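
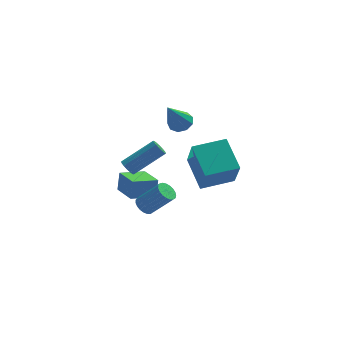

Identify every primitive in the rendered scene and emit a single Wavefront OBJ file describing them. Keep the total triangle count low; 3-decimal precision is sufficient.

v -0.748 -0.92 -1.682
v -0.413 -0.424 -1.876
v 0.782 -0.703 -0.533
v 0.448 -1.2 -0.338
v -0.579 -0.314 -1.706
v 0.616 -0.593 -0.362
v -0.774 -0.309 -1.531
v 0.421 -0.588 -0.188
v -0.965 -0.41 -1.383
v 0.23 -0.689 -0.039
v -1.118 -0.6 -1.286
v 0.077 -0.879 0.058
v -1.207 -0.844 -1.258
v -0.012 -1.123 0.086
v -1.217 -1.102 -1.302
v -0.021 -1.381 0.041
v -1.145 -1.329 -1.413
v 0.05 -1.608 -0.069
v -1.005 -1.485 -1.57
v 0.19 -1.764 -0.226
v -0.82 -1.543 -1.746
v 0.375 -1.822 -0.403
v -0.623 -1.494 -1.912
v 0.572 -1.773 -0.568
v -0.447 -1.345 -2.037
v 0.748 -1.624 -0.693
v -0.324 -1.124 -2.101
v 0.872 -1.403 -0.757
v -0.273 -0.867 -2.093
v 0.922 -1.146 -0.749
v -0.305 -0.619 -2.013
v 0.891 -0.898 -0.669
v -1.408 2.327 -3.585
v -1.274 2.672 -2.433
v -2.094 3.91 -3.98
v -1.96 4.255 -2.828
v 0.02 2.865 -3.912
v 0.154 3.21 -2.76
v -0.666 4.448 -4.307
v -0.532 4.793 -3.155
v -1.611 -0.441 1.05
v -1.349 -0.859 0.856
v 0.372 -0.357 2.096
v 0.111 0.061 2.29
v -1.287 -0.652 0.687
v 0.434 -0.15 1.927
v -1.312 -0.388 0.615
v 0.409 0.114 1.855
v -1.418 -0.139 0.66
v 0.304 0.363 1.9
v -1.574 0.029 0.809
v 0.147 0.532 2.049
v -1.741 0.072 1.023
v -0.02 0.574 2.263
v -1.872 -0.023 1.244
v -0.151 0.479 2.484
v -1.934 -0.23 1.413
v -0.213 0.272 2.653
v -1.909 -0.494 1.485
v -0.188 0.008 2.725
v -1.804 -0.743 1.44
v -0.082 -0.241 2.68
v -1.647 -0.912 1.291
v 0.074 -0.409 2.531
v -1.48 -0.954 1.077
v 0.241 -0.452 2.317
v 1.323 2.064 2.856
v 1.958 1.69 2.921
v 0.577 1.116 4.684
v 1.993 2.132 3.165
v 1.714 2.543 3.264
v 1.252 2.73 3.173
v 0.824 2.605 2.933
v 0.63 2.228 2.658
v 0.76 1.774 2.475
v 1.154 1.456 2.471
v 1.627 1.423 2.647
v 2.117 -2.273 0.612
v 2.291 -3.391 2.464
v 1.533 -0.589 1.683
v 1.706 -1.707 3.535
v 3.954 -1.733 0.765
v 4.127 -2.851 2.617
v 3.369 -0.049 1.836
v 3.543 -1.167 3.688
f 2 1 5
f 2 5 3
f 3 5 6
f 3 6 4
f 5 1 7
f 5 7 6
f 6 7 8
f 6 8 4
f 7 1 9
f 7 9 8
f 8 9 10
f 8 10 4
f 9 1 11
f 9 11 10
f 10 11 12
f 10 12 4
f 11 1 13
f 11 13 12
f 12 13 14
f 12 14 4
f 13 1 15
f 13 15 14
f 14 15 16
f 14 16 4
f 15 1 17
f 15 17 16
f 16 17 18
f 16 18 4
f 17 1 19
f 17 19 18
f 18 19 20
f 18 20 4
f 19 1 21
f 19 21 20
f 20 21 22
f 20 22 4
f 21 1 23
f 21 23 22
f 22 23 24
f 22 24 4
f 23 1 25
f 23 25 24
f 24 25 26
f 24 26 4
f 25 1 27
f 25 27 26
f 26 27 28
f 26 28 4
f 27 1 29
f 27 29 28
f 28 29 30
f 28 30 4
f 29 1 31
f 29 31 30
f 30 31 32
f 30 32 4
f 31 1 2
f 31 2 32
f 32 2 3
f 32 3 4
f 34 36 33
f 37 34 33
f 33 36 35
f 35 37 33
f 34 40 36
f 38 34 37
f 38 40 34
f 36 40 35
f 39 37 35
f 35 40 39
f 39 38 37
f 40 38 39
f 42 41 45
f 42 45 43
f 43 45 46
f 43 46 44
f 45 41 47
f 45 47 46
f 46 47 48
f 46 48 44
f 47 41 49
f 47 49 48
f 48 49 50
f 48 50 44
f 49 41 51
f 49 51 50
f 50 51 52
f 50 52 44
f 51 41 53
f 51 53 52
f 52 53 54
f 52 54 44
f 53 41 55
f 53 55 54
f 54 55 56
f 54 56 44
f 55 41 57
f 55 57 56
f 56 57 58
f 56 58 44
f 57 41 59
f 57 59 58
f 58 59 60
f 58 60 44
f 59 41 61
f 59 61 60
f 60 61 62
f 60 62 44
f 61 41 63
f 61 63 62
f 62 63 64
f 62 64 44
f 63 41 65
f 63 65 64
f 64 65 66
f 64 66 44
f 65 41 42
f 65 42 66
f 66 42 43
f 66 43 44
f 68 67 70
f 68 70 69
f 70 67 71
f 70 71 69
f 71 67 72
f 71 72 69
f 72 67 73
f 72 73 69
f 73 67 74
f 73 74 69
f 74 67 75
f 74 75 69
f 75 67 76
f 75 76 69
f 76 67 77
f 76 77 69
f 77 67 68
f 77 68 69
f 79 81 78
f 82 79 78
f 78 81 80
f 80 82 78
f 79 85 81
f 83 79 82
f 83 85 79
f 81 85 80
f 84 82 80
f 80 85 84
f 84 83 82
f 85 83 84



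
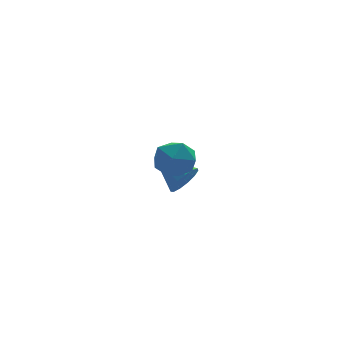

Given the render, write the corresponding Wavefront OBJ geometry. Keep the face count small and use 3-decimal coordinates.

v 1.28 3.034 -2.475
v 2.164 3.409 -2.1
v 0.22 4.526 -1.465
v 2.07 3.682 -2.603
v 1.726 3.75 -3.065
v 1.24 3.591 -3.34
v 0.767 3.255 -3.34
v 0.457 2.848 -3.065
v 0.408 2.501 -2.603
v 0.636 2.323 -2.099
v 1.069 2.371 -1.716
v 1.568 2.629 -1.573
v 1.977 3.016 -1.716
v -2.139 -2.547 3.086
v -1.189 -1.823 2.899
v -1.531 -3.717 1.641
v -0.581 -2.993 1.454
v -0.649 -3.653 2.466
v -1.025 -2.929 3.359
v -1.695 -2.611 1.181
v -2.071 -1.887 2.074
v -0.914 -1.862 1.722
v -0.268 -2.506 2.516
v -2.452 -3.034 2.024
v -1.806 -3.678 2.818
f 2 1 4
f 2 4 3
f 4 1 5
f 4 5 3
f 5 1 6
f 5 6 3
f 6 1 7
f 6 7 3
f 7 1 8
f 7 8 3
f 8 1 9
f 8 9 3
f 9 1 10
f 9 10 3
f 10 1 11
f 10 11 3
f 11 1 12
f 11 12 3
f 12 1 13
f 12 13 3
f 13 1 2
f 13 2 3
f 14 25 19
f 14 19 15
f 14 15 21
f 14 21 24
f 14 24 25
f 15 19 23
f 19 25 18
f 25 24 16
f 24 21 20
f 21 15 22
f 17 23 18
f 17 18 16
f 17 16 20
f 17 20 22
f 17 22 23
f 18 23 19
f 16 18 25
f 20 16 24
f 22 20 21
f 23 22 15



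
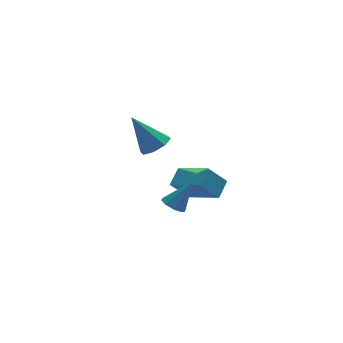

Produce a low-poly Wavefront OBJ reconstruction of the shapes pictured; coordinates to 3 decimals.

v 1.954 -0.906 -0.542
v 2.88 -2.421 0.288
v 2.595 -0.228 -0.018
v 3.521 -1.743 0.812
v 2.879 -0.937 -1.632
v 3.805 -2.452 -0.802
v 3.52 -0.259 -1.108
v 4.446 -1.774 -0.278
v 1.382 -3.039 -0.284
v 1.724 -2.585 -0.577
v 2.378 -2.921 1.064
v 1.396 -2.403 -0.351
v 1.062 -2.519 -0.093
v 0.877 -2.878 0.076
v 0.928 -3.313 0.076
v 1.192 -3.62 -0.092
v 1.544 -3.655 -0.349
v 1.82 -3.402 -0.576
v 1.891 -2.98 -0.666
v 2.696 3.415 -0.887
v 3.446 3.801 -0.636
v 1.724 4.165 0.867
v 3.065 4.203 -1.019
v 2.468 4.143 -1.325
v 2.004 3.657 -1.374
v 1.946 3.029 -1.137
v 2.327 2.627 -0.754
v 2.924 2.687 -0.448
v 3.388 3.173 -0.399
f 2 4 1
f 5 2 1
f 1 4 3
f 3 5 1
f 2 8 4
f 6 2 5
f 6 8 2
f 4 8 3
f 7 5 3
f 3 8 7
f 7 6 5
f 8 6 7
f 10 9 12
f 10 12 11
f 12 9 13
f 12 13 11
f 13 9 14
f 13 14 11
f 14 9 15
f 14 15 11
f 15 9 16
f 15 16 11
f 16 9 17
f 16 17 11
f 17 9 18
f 17 18 11
f 18 9 19
f 18 19 11
f 19 9 10
f 19 10 11
f 21 20 23
f 21 23 22
f 23 20 24
f 23 24 22
f 24 20 25
f 24 25 22
f 25 20 26
f 25 26 22
f 26 20 27
f 26 27 22
f 27 20 28
f 27 28 22
f 28 20 29
f 28 29 22
f 29 20 21
f 29 21 22



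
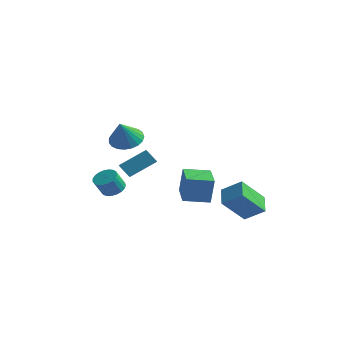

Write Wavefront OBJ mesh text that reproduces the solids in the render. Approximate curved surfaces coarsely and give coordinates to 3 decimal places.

v 3.084 -3.537 -0.407
v 3.253 -3.449 1.06
v 1.923 -2.311 -0.347
v 2.092 -2.223 1.121
v 4.088 -2.577 -0.581
v 4.257 -2.489 0.887
v 2.927 -1.351 -0.52
v 3.096 -1.263 0.947
v 1.048 2.393 -2.042
v 2.107 2.772 -1.294
v 1.598 3.679 -3.472
v 2.656 4.058 -2.725
v 1.744 1.502 -2.575
v 2.802 1.881 -1.828
v 2.293 2.788 -4.006
v 3.352 3.167 -3.258
v -0.625 -3.321 2.914
v -0.145 -2.626 3.252
v -0.395 -4.099 4.186
v -0.496 -2.542 3.367
v -0.869 -2.593 3.403
v -1.2 -2.77 3.354
v -1.431 -3.042 3.23
v -1.524 -3.362 3.051
v -1.461 -3.675 2.848
v -1.253 -3.927 2.656
v -0.937 -4.074 2.509
v -0.567 -4.09 2.432
v -0.207 -3.974 2.438
v 0.081 -3.745 2.526
v 0.247 -3.442 2.682
v 0.261 -3.118 2.877
v 0.123 -2.829 3.079
v -2.354 -2.306 -1.279
v -1.679 -2.222 -1.161
v -1.772 -2.789 -0.223
v -2.446 -2.874 -0.341
v -1.792 -1.991 -1.032
v -1.884 -2.558 -0.095
v -2.001 -1.815 -0.947
v -2.094 -2.382 -0.009
v -2.272 -1.724 -0.918
v -2.365 -2.291 0.019
v -2.556 -1.733 -0.952
v -2.649 -2.301 -0.015
v -2.806 -1.842 -1.043
v -2.899 -2.409 -0.105
v -2.978 -2.031 -1.174
v -3.07 -2.598 -0.236
v -3.041 -2.268 -1.324
v -3.134 -2.835 -0.386
v -2.986 -2.511 -1.465
v -3.079 -3.078 -0.527
v -2.821 -2.719 -1.575
v -2.914 -3.286 -0.637
v -2.575 -2.855 -1.633
v -2.668 -3.423 -0.695
v -2.292 -2.897 -1.63
v -2.385 -3.464 -0.692
v -2.018 -2.837 -1.566
v -2.111 -3.404 -0.629
v -1.803 -2.684 -1.453
v -1.896 -3.252 -0.515
v -1.683 -2.467 -1.31
v -1.776 -3.034 -0.372
v -2.985 -0.25 -1.248
v -3.602 -0.378 -0.524
v -3.758 0.746 -1.731
v -4.375 0.618 -1.007
v -2.085 0.922 -0.273
v -2.702 0.794 0.451
v -2.858 1.918 -0.756
v -3.475 1.79 -0.032
f 2 4 1
f 5 2 1
f 1 4 3
f 3 5 1
f 2 8 4
f 6 2 5
f 6 8 2
f 4 8 3
f 7 5 3
f 3 8 7
f 7 6 5
f 8 6 7
f 10 12 9
f 13 10 9
f 9 12 11
f 11 13 9
f 10 16 12
f 14 10 13
f 14 16 10
f 12 16 11
f 15 13 11
f 11 16 15
f 15 14 13
f 16 14 15
f 18 17 20
f 18 20 19
f 20 17 21
f 20 21 19
f 21 17 22
f 21 22 19
f 22 17 23
f 22 23 19
f 23 17 24
f 23 24 19
f 24 17 25
f 24 25 19
f 25 17 26
f 25 26 19
f 26 17 27
f 26 27 19
f 27 17 28
f 27 28 19
f 28 17 29
f 28 29 19
f 29 17 30
f 29 30 19
f 30 17 31
f 30 31 19
f 31 17 32
f 31 32 19
f 32 17 33
f 32 33 19
f 33 17 18
f 33 18 19
f 35 34 38
f 35 38 36
f 36 38 39
f 36 39 37
f 38 34 40
f 38 40 39
f 39 40 41
f 39 41 37
f 40 34 42
f 40 42 41
f 41 42 43
f 41 43 37
f 42 34 44
f 42 44 43
f 43 44 45
f 43 45 37
f 44 34 46
f 44 46 45
f 45 46 47
f 45 47 37
f 46 34 48
f 46 48 47
f 47 48 49
f 47 49 37
f 48 34 50
f 48 50 49
f 49 50 51
f 49 51 37
f 50 34 52
f 50 52 51
f 51 52 53
f 51 53 37
f 52 34 54
f 52 54 53
f 53 54 55
f 53 55 37
f 54 34 56
f 54 56 55
f 55 56 57
f 55 57 37
f 56 34 58
f 56 58 57
f 57 58 59
f 57 59 37
f 58 34 60
f 58 60 59
f 59 60 61
f 59 61 37
f 60 34 62
f 60 62 61
f 61 62 63
f 61 63 37
f 62 34 64
f 62 64 63
f 63 64 65
f 63 65 37
f 64 34 35
f 64 35 65
f 65 35 36
f 65 36 37
f 67 69 66
f 70 67 66
f 66 69 68
f 68 70 66
f 67 73 69
f 71 67 70
f 71 73 67
f 69 73 68
f 72 70 68
f 68 73 72
f 72 71 70
f 73 71 72



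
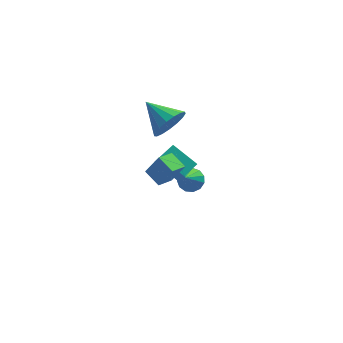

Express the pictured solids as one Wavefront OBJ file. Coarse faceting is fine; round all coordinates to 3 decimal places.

v -2.655 0.398 -2.469
v -2.47 -0.478 -1.142
v -3.792 1.408 -1.644
v -3.607 0.533 -0.317
v -1.873 1.027 -2.163
v -1.688 0.152 -0.836
v -3.01 2.038 -1.338
v -2.825 1.162 -0.011
v -4.218 -3.603 1.604
v -4.783 -2.766 1.985
v -3.468 -2.903 1.179
v -4.033 -2.066 1.561
v -3.527 -3.654 2.739
v -4.092 -2.817 3.121
v -2.777 -2.954 2.315
v -3.342 -2.117 2.696
v -3.174 -0.217 3.208
v -2.63 -0.27 4.139
v -4.246 1.157 3.912
v -2.366 0.078 3.862
v -2.288 0.358 3.434
v -2.413 0.507 2.955
v -2.712 0.489 2.534
v -3.117 0.31 2.267
v -3.534 0.01 2.215
v -3.87 -0.341 2.391
v -4.046 -0.665 2.754
v -4.022 -0.886 3.221
v -3.803 -0.953 3.685
v -3.441 -0.852 4.039
v -3.017 -0.606 4.203
v -1.762 1.848 -4.022
v -1.336 1.258 -4.274
v -2.178 1.092 -2.958
v -1.081 1.49 -4.01
v -1.042 1.835 -3.751
v -1.232 2.184 -3.577
v -1.591 2.427 -3.545
v -2.004 2.485 -3.664
v -2.34 2.341 -3.898
v -2.493 2.041 -4.17
v -2.414 1.679 -4.396
v -2.128 1.37 -4.504
v -1.726 1.214 -4.458
f 2 4 1
f 5 2 1
f 1 4 3
f 3 5 1
f 2 8 4
f 6 2 5
f 6 8 2
f 4 8 3
f 7 5 3
f 3 8 7
f 7 6 5
f 8 6 7
f 10 12 9
f 13 10 9
f 9 12 11
f 11 13 9
f 10 16 12
f 14 10 13
f 14 16 10
f 12 16 11
f 15 13 11
f 11 16 15
f 15 14 13
f 16 14 15
f 18 17 20
f 18 20 19
f 20 17 21
f 20 21 19
f 21 17 22
f 21 22 19
f 22 17 23
f 22 23 19
f 23 17 24
f 23 24 19
f 24 17 25
f 24 25 19
f 25 17 26
f 25 26 19
f 26 17 27
f 26 27 19
f 27 17 28
f 27 28 19
f 28 17 29
f 28 29 19
f 29 17 30
f 29 30 19
f 30 17 31
f 30 31 19
f 31 17 18
f 31 18 19
f 33 32 35
f 33 35 34
f 35 32 36
f 35 36 34
f 36 32 37
f 36 37 34
f 37 32 38
f 37 38 34
f 38 32 39
f 38 39 34
f 39 32 40
f 39 40 34
f 40 32 41
f 40 41 34
f 41 32 42
f 41 42 34
f 42 32 43
f 42 43 34
f 43 32 44
f 43 44 34
f 44 32 33
f 44 33 34



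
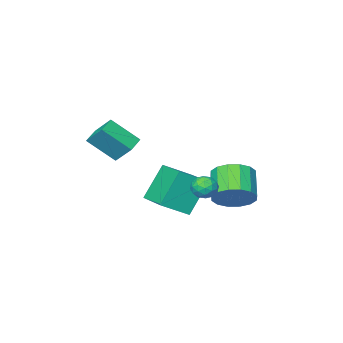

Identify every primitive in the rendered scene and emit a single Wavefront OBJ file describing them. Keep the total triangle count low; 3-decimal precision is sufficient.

v -0.372 3.959 1.591
v 0.479 3.902 2.169
v -0.257 2.824 3.146
v -1.108 2.881 2.569
v 0.191 4.295 2.385
v -0.544 3.217 3.363
v -0.248 4.598 2.389
v -0.983 3.52 3.367
v -0.72 4.73 2.18
v -1.455 3.652 3.157
v -1.099 4.655 1.812
v -1.834 3.577 2.79
v -1.283 4.394 1.385
v -2.018 3.316 2.363
v -1.223 4.016 1.014
v -1.959 2.938 1.991
v -0.936 3.623 0.797
v -1.671 2.545 1.775
v -0.497 3.32 0.793
v -1.232 2.242 1.771
v -0.025 3.188 1.003
v -0.76 2.11 1.98
v 0.354 3.263 1.37
v -0.381 2.185 2.348
v 0.538 3.524 1.797
v -0.197 2.446 2.775
v 1.553 -1.841 2.991
v 1.312 -0.898 3.942
v 2.356 -1.353 2.711
v 2.115 -0.411 3.662
v 2.525 -2.769 4.158
v 2.284 -1.827 5.109
v 3.328 -2.282 3.878
v 3.087 -1.339 4.829
v 0.749 3.83 1.925
v 1.385 3.763 2.098
v 0.455 3.257 2.782
v 1.091 3.19 2.955
v 0.797 3.783 2.995
v 0.979 4.137 2.465
v 0.861 2.883 2.415
v 1.043 3.237 1.885
v 1.454 3.178 2.401
v 1.415 3.734 2.759
v 0.425 3.286 2.121
v 0.386 3.842 2.479
v 1.093 3.847 1.936
v 0.747 3.173 2.944
v 0.575 3.521 2.967
v 0.948 3.482 3.069
v 0.854 4.066 2.152
v 1.228 4.027 2.254
v 0.882 4.039 2.781
v 0.612 2.993 2.626
v 0.986 2.954 2.728
v 0.892 3.538 1.811
v 1.265 3.499 1.913
v 0.958 2.981 2.099
v 1.507 3.464 2.216
v 1.335 3.127 2.72
v 1.2 2.947 2.402
v 1.306 3.155 2.091
v 1.484 3.791 2.427
v 1.311 3.454 2.931
v 1.138 3.802 2.954
v 1.245 4.01 2.643
v 1.525 3.447 2.605
v 0.529 3.566 1.949
v 0.356 3.229 2.453
v 0.595 3.01 2.237
v 0.702 3.218 1.926
v 0.505 3.893 2.16
v 0.333 3.556 2.664
v 0.534 3.865 2.789
v 0.64 4.073 2.478
v 0.315 3.573 2.275
v -0.124 1.059 2.057
v 1.169 0.667 2.856
v 0.227 2.877 2.38
v 1.52 2.485 3.18
v 0.98 1.155 0.32
v 2.273 0.763 1.12
v 1.331 2.973 0.644
v 2.624 2.581 1.443
f 2 1 5
f 2 5 3
f 3 5 6
f 3 6 4
f 5 1 7
f 5 7 6
f 6 7 8
f 6 8 4
f 7 1 9
f 7 9 8
f 8 9 10
f 8 10 4
f 9 1 11
f 9 11 10
f 10 11 12
f 10 12 4
f 11 1 13
f 11 13 12
f 12 13 14
f 12 14 4
f 13 1 15
f 13 15 14
f 14 15 16
f 14 16 4
f 15 1 17
f 15 17 16
f 16 17 18
f 16 18 4
f 17 1 19
f 17 19 18
f 18 19 20
f 18 20 4
f 19 1 21
f 19 21 20
f 20 21 22
f 20 22 4
f 21 1 23
f 21 23 22
f 22 23 24
f 22 24 4
f 23 1 25
f 23 25 24
f 24 25 26
f 24 26 4
f 25 1 2
f 25 2 26
f 26 2 3
f 26 3 4
f 28 30 27
f 31 28 27
f 27 30 29
f 29 31 27
f 28 34 30
f 32 28 31
f 32 34 28
f 30 34 29
f 33 31 29
f 29 34 33
f 33 32 31
f 34 32 33
f 35 72 51
f 72 46 75
f 51 75 40
f 72 75 51
f 35 51 47
f 51 40 52
f 47 52 36
f 51 52 47
f 35 47 56
f 47 36 57
f 56 57 42
f 47 57 56
f 35 56 68
f 56 42 71
f 68 71 45
f 56 71 68
f 35 68 72
f 68 45 76
f 72 76 46
f 68 76 72
f 36 52 63
f 52 40 66
f 63 66 44
f 52 66 63
f 40 75 53
f 75 46 74
f 53 74 39
f 75 74 53
f 46 76 73
f 76 45 69
f 73 69 37
f 76 69 73
f 45 71 70
f 71 42 58
f 70 58 41
f 71 58 70
f 42 57 62
f 57 36 59
f 62 59 43
f 57 59 62
f 38 64 50
f 64 44 65
f 50 65 39
f 64 65 50
f 38 50 48
f 50 39 49
f 48 49 37
f 50 49 48
f 38 48 55
f 48 37 54
f 55 54 41
f 48 54 55
f 38 55 60
f 55 41 61
f 60 61 43
f 55 61 60
f 38 60 64
f 60 43 67
f 64 67 44
f 60 67 64
f 39 65 53
f 65 44 66
f 53 66 40
f 65 66 53
f 37 49 73
f 49 39 74
f 73 74 46
f 49 74 73
f 41 54 70
f 54 37 69
f 70 69 45
f 54 69 70
f 43 61 62
f 61 41 58
f 62 58 42
f 61 58 62
f 44 67 63
f 67 43 59
f 63 59 36
f 67 59 63
f 78 80 77
f 81 78 77
f 77 80 79
f 79 81 77
f 78 84 80
f 82 78 81
f 82 84 78
f 80 84 79
f 83 81 79
f 79 84 83
f 83 82 81
f 84 82 83



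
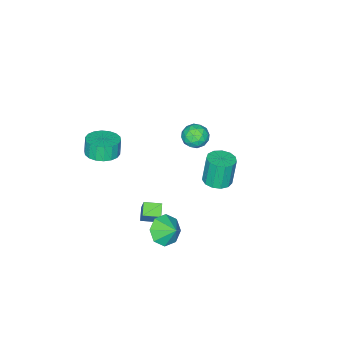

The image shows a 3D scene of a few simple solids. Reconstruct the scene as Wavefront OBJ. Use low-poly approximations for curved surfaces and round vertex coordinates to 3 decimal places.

v -3.34 -0.105 -4.883
v -2.725 -0.751 -4.761
v -3.085 -0.741 -2.895
v -3.7 -0.095 -3.017
v -2.48 -0.309 -4.716
v -2.84 -0.3 -2.85
v -2.507 0.197 -4.724
v -2.867 0.207 -2.858
v -2.799 0.607 -4.782
v -3.159 0.617 -2.917
v -3.263 0.792 -4.873
v -3.623 0.802 -3.007
v -3.751 0.691 -4.966
v -4.111 0.701 -3.101
v -4.109 0.338 -5.033
v -4.469 0.348 -3.168
v -4.222 -0.156 -5.053
v -4.582 -0.146 -3.187
v -4.056 -0.633 -5.018
v -4.416 -0.624 -3.152
v -3.662 -0.943 -4.94
v -4.022 -0.933 -3.075
v -3.166 -0.987 -4.845
v -3.526 -0.977 -2.979
v -2.766 -1.188 -1.958
v -2.347 -1.765 -1.437
v -4.013 -1.555 -1.363
v -3.594 -2.132 -0.842
v -3.479 -1.265 -0.722
v -2.709 -1.038 -1.089
v -3.651 -2.282 -1.711
v -2.881 -2.055 -2.078
v -2.895 -2.442 -1.284
v -2.788 -1.813 -0.673
v -3.572 -1.507 -2.127
v -3.465 -0.878 -1.516
v -2.447 -1.444 -1.749
v -3.913 -1.876 -1.051
v -3.845 -1.366 -0.98
v -3.599 -1.705 -0.674
v -2.659 -1.017 -1.545
v -2.414 -1.356 -1.239
v -3.079 -1.062 -0.819
v -3.946 -1.964 -1.561
v -3.701 -2.303 -1.255
v -2.761 -1.615 -2.126
v -2.515 -1.954 -1.82
v -3.281 -2.258 -1.981
v -2.523 -2.181 -1.353
v -3.256 -2.397 -1.004
v -3.289 -2.485 -1.515
v -2.836 -2.352 -1.731
v -2.46 -1.812 -0.994
v -3.193 -2.028 -0.645
v -3.126 -1.518 -0.574
v -2.673 -1.384 -0.79
v -2.782 -2.209 -0.904
v -3.167 -1.292 -2.155
v -3.9 -1.508 -1.806
v -3.687 -1.936 -2.01
v -3.234 -1.802 -2.226
v -3.104 -0.923 -1.796
v -3.837 -1.139 -1.447
v -3.524 -0.968 -1.069
v -3.071 -0.835 -1.285
v -3.578 -1.111 -1.896
v 2.4 0.35 -2.505
v 2.707 0.808 -1.395
v 3.057 0.833 -2.886
v 3.364 1.291 -1.775
v 3.056 -0.431 -2.365
v 3.363 0.027 -1.254
v 3.713 0.052 -2.745
v 4.02 0.51 -1.635
v 3.888 2.036 -2.043
v 4.701 1.608 -1.601
v 3.972 2.904 -1.357
v 4.894 2.065 -2.204
v 4.498 2.504 -2.712
v 3.744 2.67 -2.829
v 3.074 2.463 -2.485
v 2.881 2.007 -1.882
v 3.278 1.567 -1.373
v 4.032 1.402 -1.257
v 3.924 -2.463 2.166
v 4.467 -3.29 2.193
v 4.239 -3.405 3.222
v 3.696 -2.577 3.194
v 4.76 -2.977 2.293
v 4.533 -3.091 3.322
v 4.888 -2.562 2.367
v 4.66 -2.676 3.396
v 4.825 -2.127 2.402
v 4.597 -2.242 3.431
v 4.583 -1.759 2.39
v 4.356 -1.874 3.419
v 4.211 -1.53 2.333
v 3.983 -1.645 3.362
v 3.782 -1.486 2.243
v 3.554 -1.601 3.272
v 3.381 -1.635 2.138
v 3.153 -1.75 3.167
v 3.087 -1.949 2.038
v 2.86 -2.063 3.067
v 2.96 -2.364 1.964
v 2.732 -2.478 2.993
v 3.023 -2.798 1.929
v 2.795 -2.913 2.958
v 3.264 -3.166 1.941
v 3.037 -3.281 2.97
v 3.637 -3.395 1.998
v 3.409 -3.51 3.027
v 4.066 -3.439 2.088
v 3.838 -3.554 3.117
f 2 1 5
f 2 5 3
f 3 5 6
f 3 6 4
f 5 1 7
f 5 7 6
f 6 7 8
f 6 8 4
f 7 1 9
f 7 9 8
f 8 9 10
f 8 10 4
f 9 1 11
f 9 11 10
f 10 11 12
f 10 12 4
f 11 1 13
f 11 13 12
f 12 13 14
f 12 14 4
f 13 1 15
f 13 15 14
f 14 15 16
f 14 16 4
f 15 1 17
f 15 17 16
f 16 17 18
f 16 18 4
f 17 1 19
f 17 19 18
f 18 19 20
f 18 20 4
f 19 1 21
f 19 21 20
f 20 21 22
f 20 22 4
f 21 1 23
f 21 23 22
f 22 23 24
f 22 24 4
f 23 1 2
f 23 2 24
f 24 2 3
f 24 3 4
f 25 62 41
f 62 36 65
f 41 65 30
f 62 65 41
f 25 41 37
f 41 30 42
f 37 42 26
f 41 42 37
f 25 37 46
f 37 26 47
f 46 47 32
f 37 47 46
f 25 46 58
f 46 32 61
f 58 61 35
f 46 61 58
f 25 58 62
f 58 35 66
f 62 66 36
f 58 66 62
f 26 42 53
f 42 30 56
f 53 56 34
f 42 56 53
f 30 65 43
f 65 36 64
f 43 64 29
f 65 64 43
f 36 66 63
f 66 35 59
f 63 59 27
f 66 59 63
f 35 61 60
f 61 32 48
f 60 48 31
f 61 48 60
f 32 47 52
f 47 26 49
f 52 49 33
f 47 49 52
f 28 54 40
f 54 34 55
f 40 55 29
f 54 55 40
f 28 40 38
f 40 29 39
f 38 39 27
f 40 39 38
f 28 38 45
f 38 27 44
f 45 44 31
f 38 44 45
f 28 45 50
f 45 31 51
f 50 51 33
f 45 51 50
f 28 50 54
f 50 33 57
f 54 57 34
f 50 57 54
f 29 55 43
f 55 34 56
f 43 56 30
f 55 56 43
f 27 39 63
f 39 29 64
f 63 64 36
f 39 64 63
f 31 44 60
f 44 27 59
f 60 59 35
f 44 59 60
f 33 51 52
f 51 31 48
f 52 48 32
f 51 48 52
f 34 57 53
f 57 33 49
f 53 49 26
f 57 49 53
f 68 70 67
f 71 68 67
f 67 70 69
f 69 71 67
f 68 74 70
f 72 68 71
f 72 74 68
f 70 74 69
f 73 71 69
f 69 74 73
f 73 72 71
f 74 72 73
f 76 75 78
f 76 78 77
f 78 75 79
f 78 79 77
f 79 75 80
f 79 80 77
f 80 75 81
f 80 81 77
f 81 75 82
f 81 82 77
f 82 75 83
f 82 83 77
f 83 75 84
f 83 84 77
f 84 75 76
f 84 76 77
f 86 85 89
f 86 89 87
f 87 89 90
f 87 90 88
f 89 85 91
f 89 91 90
f 90 91 92
f 90 92 88
f 91 85 93
f 91 93 92
f 92 93 94
f 92 94 88
f 93 85 95
f 93 95 94
f 94 95 96
f 94 96 88
f 95 85 97
f 95 97 96
f 96 97 98
f 96 98 88
f 97 85 99
f 97 99 98
f 98 99 100
f 98 100 88
f 99 85 101
f 99 101 100
f 100 101 102
f 100 102 88
f 101 85 103
f 101 103 102
f 102 103 104
f 102 104 88
f 103 85 105
f 103 105 104
f 104 105 106
f 104 106 88
f 105 85 107
f 105 107 106
f 106 107 108
f 106 108 88
f 107 85 109
f 107 109 108
f 108 109 110
f 108 110 88
f 109 85 111
f 109 111 110
f 110 111 112
f 110 112 88
f 111 85 113
f 111 113 112
f 112 113 114
f 112 114 88
f 113 85 86
f 113 86 114
f 114 86 87
f 114 87 88



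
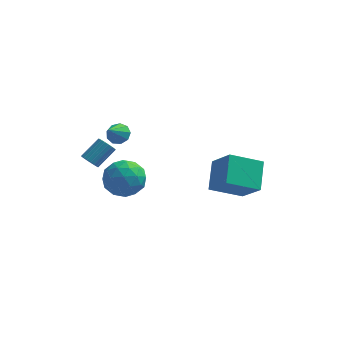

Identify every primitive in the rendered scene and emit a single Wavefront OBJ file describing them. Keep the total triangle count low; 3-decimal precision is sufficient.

v -4.179 -3.971 1.935
v -3.889 -3.798 1.513
v -3.211 -2.957 2.323
v -3.501 -3.129 2.745
v -4.063 -3.656 1.512
v -3.385 -2.815 2.321
v -4.257 -3.569 1.583
v -3.579 -2.728 2.393
v -4.437 -3.55 1.715
v -3.76 -2.709 2.525
v -4.573 -3.605 1.885
v -3.895 -2.764 2.695
v -4.641 -3.723 2.064
v -3.963 -2.882 2.874
v -4.629 -3.883 2.221
v -3.951 -3.042 3.031
v -4.539 -4.059 2.328
v -3.861 -3.218 3.138
v -4.386 -4.219 2.367
v -3.709 -3.378 3.177
v -4.198 -4.337 2.332
v -3.521 -3.496 3.141
v -4.007 -4.391 2.227
v -3.329 -3.55 3.037
v -3.845 -4.372 2.073
v -3.167 -3.531 2.883
v -3.741 -4.284 1.894
v -3.063 -3.443 2.704
v -3.713 -4.142 1.723
v -3.035 -3.301 2.533
v -3.765 -3.97 1.588
v -3.087 -3.129 2.398
v -3.563 -0.617 1.835
v -2.925 -0.618 2.005
v -3.817 -1.683 2.785
v -3.154 -0.33 2.267
v -3.575 -0.177 2.326
v -3.99 -0.229 2.156
v -4.205 -0.463 1.836
v -4.12 -0.77 1.515
v -3.774 -1.004 1.344
v -3.33 -1.058 1.403
v -2.995 -0.905 1.664
v 1.046 -0.407 -1.871
v 0.937 1.053 -0.756
v 2.673 0.33 -2.678
v 2.564 1.79 -1.563
v 2.116 -1.33 -0.557
v 2.007 0.13 0.558
v 3.743 -0.593 -1.364
v 3.634 0.867 -0.249
v -2.634 -1.945 0.041
v -1.818 -2.482 0.698
v -3.562 -3.598 -0.158
v -2.746 -4.135 0.499
v -3.483 -3.361 0.993
v -2.91 -2.339 1.116
v -2.47 -3.741 -0.576
v -1.897 -2.719 -0.453
v -1.717 -3.592 0.317
v -2.343 -3.357 1.286
v -3.037 -2.723 -0.746
v -3.663 -2.488 0.223
v -2.145 -2.069 0.387
v -3.235 -4.011 0.153
v -3.669 -3.556 0.443
v -3.189 -3.872 0.83
v -2.787 -1.985 0.632
v -2.307 -2.3 1.019
v -3.285 -2.817 1.192
v -3.073 -3.78 -0.479
v -2.593 -4.095 -0.092
v -2.191 -2.208 -0.29
v -1.711 -2.524 0.097
v -2.095 -3.263 -0.652
v -1.605 -3.037 0.549
v -2.151 -4.008 0.432
v -1.989 -3.776 -0.2
v -1.652 -3.176 -0.127
v -1.973 -2.899 1.119
v -2.518 -3.87 1.002
v -2.952 -3.415 1.292
v -2.615 -2.815 1.365
v -1.914 -3.551 0.895
v -2.862 -2.21 -0.462
v -3.407 -3.181 -0.579
v -2.765 -3.265 -0.825
v -2.428 -2.665 -0.752
v -3.229 -2.072 0.108
v -3.775 -3.043 -0.009
v -3.728 -2.904 0.667
v -3.391 -2.304 0.74
v -3.466 -2.529 -0.355
f 2 1 5
f 2 5 3
f 3 5 6
f 3 6 4
f 5 1 7
f 5 7 6
f 6 7 8
f 6 8 4
f 7 1 9
f 7 9 8
f 8 9 10
f 8 10 4
f 9 1 11
f 9 11 10
f 10 11 12
f 10 12 4
f 11 1 13
f 11 13 12
f 12 13 14
f 12 14 4
f 13 1 15
f 13 15 14
f 14 15 16
f 14 16 4
f 15 1 17
f 15 17 16
f 16 17 18
f 16 18 4
f 17 1 19
f 17 19 18
f 18 19 20
f 18 20 4
f 19 1 21
f 19 21 20
f 20 21 22
f 20 22 4
f 21 1 23
f 21 23 22
f 22 23 24
f 22 24 4
f 23 1 25
f 23 25 24
f 24 25 26
f 24 26 4
f 25 1 27
f 25 27 26
f 26 27 28
f 26 28 4
f 27 1 29
f 27 29 28
f 28 29 30
f 28 30 4
f 29 1 31
f 29 31 30
f 30 31 32
f 30 32 4
f 31 1 2
f 31 2 32
f 32 2 3
f 32 3 4
f 34 33 36
f 34 36 35
f 36 33 37
f 36 37 35
f 37 33 38
f 37 38 35
f 38 33 39
f 38 39 35
f 39 33 40
f 39 40 35
f 40 33 41
f 40 41 35
f 41 33 42
f 41 42 35
f 42 33 43
f 42 43 35
f 43 33 34
f 43 34 35
f 45 47 44
f 48 45 44
f 44 47 46
f 46 48 44
f 45 51 47
f 49 45 48
f 49 51 45
f 47 51 46
f 50 48 46
f 46 51 50
f 50 49 48
f 51 49 50
f 52 89 68
f 89 63 92
f 68 92 57
f 89 92 68
f 52 68 64
f 68 57 69
f 64 69 53
f 68 69 64
f 52 64 73
f 64 53 74
f 73 74 59
f 64 74 73
f 52 73 85
f 73 59 88
f 85 88 62
f 73 88 85
f 52 85 89
f 85 62 93
f 89 93 63
f 85 93 89
f 53 69 80
f 69 57 83
f 80 83 61
f 69 83 80
f 57 92 70
f 92 63 91
f 70 91 56
f 92 91 70
f 63 93 90
f 93 62 86
f 90 86 54
f 93 86 90
f 62 88 87
f 88 59 75
f 87 75 58
f 88 75 87
f 59 74 79
f 74 53 76
f 79 76 60
f 74 76 79
f 55 81 67
f 81 61 82
f 67 82 56
f 81 82 67
f 55 67 65
f 67 56 66
f 65 66 54
f 67 66 65
f 55 65 72
f 65 54 71
f 72 71 58
f 65 71 72
f 55 72 77
f 72 58 78
f 77 78 60
f 72 78 77
f 55 77 81
f 77 60 84
f 81 84 61
f 77 84 81
f 56 82 70
f 82 61 83
f 70 83 57
f 82 83 70
f 54 66 90
f 66 56 91
f 90 91 63
f 66 91 90
f 58 71 87
f 71 54 86
f 87 86 62
f 71 86 87
f 60 78 79
f 78 58 75
f 79 75 59
f 78 75 79
f 61 84 80
f 84 60 76
f 80 76 53
f 84 76 80



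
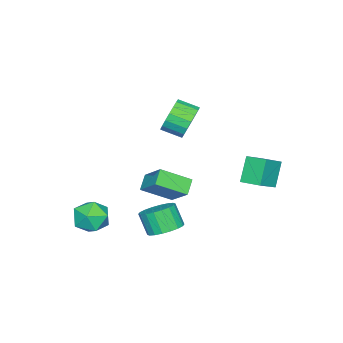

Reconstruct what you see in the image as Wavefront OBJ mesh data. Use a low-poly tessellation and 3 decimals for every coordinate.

v -4.486 2.129 -1.086
v -3.178 1.902 -0.266
v -4.388 3.342 -0.906
v -3.08 3.115 -0.086
v -3.58 2.265 -2.494
v -2.272 2.038 -1.674
v -3.482 3.478 -2.314
v -2.174 3.251 -1.494
v -1.311 -0.35 2.583
v -0.918 0.111 3.477
v -0.616 -0.988 3.911
v -1.009 -1.45 3.017
v -1.378 0.03 3.592
v -1.075 -1.07 4.026
v -1.824 -0.127 3.507
v -1.522 -1.226 3.941
v -2.169 -0.328 3.239
v -1.866 -1.427 3.673
v -2.344 -0.533 2.841
v -2.041 -1.632 3.275
v -2.314 -0.702 2.392
v -2.012 -1.801 2.826
v -2.086 -0.802 1.981
v -1.784 -1.901 2.415
v -1.704 -0.812 1.689
v -1.402 -1.911 2.123
v -1.245 -0.73 1.574
v -0.942 -1.83 2.008
v -0.798 -0.574 1.659
v -0.496 -1.673 2.093
v -0.454 -0.373 1.927
v -0.151 -1.472 2.361
v -0.279 -0.168 2.325
v 0.024 -1.267 2.759
v -0.308 0.001 2.774
v -0.006 -1.098 3.208
v -0.536 0.101 3.185
v -0.234 -0.998 3.619
v -1.458 -3.196 -2.403
v -0.844 -1.899 -1.188
v -2.463 -1.85 -3.332
v -1.849 -0.553 -2.118
v -0.631 -3.007 -3.022
v -0.017 -1.71 -1.808
v -1.636 -1.661 -3.952
v -1.022 -0.364 -2.737
v 1.267 -0.336 -4.05
v 2.253 -0.401 -3.896
v 2.019 -1.069 -2.677
v 1.033 -1.004 -2.83
v 2.148 -0.014 -3.704
v 1.914 -0.682 -2.485
v 1.869 0.31 -3.58
v 1.635 -0.358 -2.361
v 1.47 0.506 -3.549
v 1.237 -0.162 -2.33
v 1.032 0.535 -3.618
v 0.798 -0.133 -2.398
v 0.639 0.391 -3.772
v 0.406 -0.277 -2.552
v 0.371 0.104 -3.98
v 0.138 -0.564 -2.761
v 0.281 -0.271 -4.203
v 0.047 -0.939 -2.984
v 0.386 -0.658 -4.395
v 0.152 -1.326 -3.176
v 0.665 -0.982 -4.519
v 0.431 -1.65 -3.3
v 1.063 -1.178 -4.55
v 0.83 -1.846 -3.331
v 1.502 -1.207 -4.482
v 1.268 -1.875 -3.262
v 1.894 -1.063 -4.328
v 1.661 -1.731 -3.108
v 2.162 -0.776 -4.119
v 1.929 -1.444 -2.9
v 2.99 -2.733 -2.787
v 3.842 -3.441 -2.588
v 2.178 -3.999 -3.812
v 3.03 -4.707 -3.613
v 2.325 -4.428 -2.782
v 2.827 -3.645 -2.148
v 3.193 -3.795 -4.252
v 3.695 -3.012 -3.618
v 3.967 -4.097 -3.494
v 3.431 -4.488 -2.586
v 2.589 -2.952 -3.814
v 2.053 -3.343 -2.906
f 2 4 1
f 5 2 1
f 1 4 3
f 3 5 1
f 2 8 4
f 6 2 5
f 6 8 2
f 4 8 3
f 7 5 3
f 3 8 7
f 7 6 5
f 8 6 7
f 10 9 13
f 10 13 11
f 11 13 14
f 11 14 12
f 13 9 15
f 13 15 14
f 14 15 16
f 14 16 12
f 15 9 17
f 15 17 16
f 16 17 18
f 16 18 12
f 17 9 19
f 17 19 18
f 18 19 20
f 18 20 12
f 19 9 21
f 19 21 20
f 20 21 22
f 20 22 12
f 21 9 23
f 21 23 22
f 22 23 24
f 22 24 12
f 23 9 25
f 23 25 24
f 24 25 26
f 24 26 12
f 25 9 27
f 25 27 26
f 26 27 28
f 26 28 12
f 27 9 29
f 27 29 28
f 28 29 30
f 28 30 12
f 29 9 31
f 29 31 30
f 30 31 32
f 30 32 12
f 31 9 33
f 31 33 32
f 32 33 34
f 32 34 12
f 33 9 35
f 33 35 34
f 34 35 36
f 34 36 12
f 35 9 37
f 35 37 36
f 36 37 38
f 36 38 12
f 37 9 10
f 37 10 38
f 38 10 11
f 38 11 12
f 40 42 39
f 43 40 39
f 39 42 41
f 41 43 39
f 40 46 42
f 44 40 43
f 44 46 40
f 42 46 41
f 45 43 41
f 41 46 45
f 45 44 43
f 46 44 45
f 48 47 51
f 48 51 49
f 49 51 52
f 49 52 50
f 51 47 53
f 51 53 52
f 52 53 54
f 52 54 50
f 53 47 55
f 53 55 54
f 54 55 56
f 54 56 50
f 55 47 57
f 55 57 56
f 56 57 58
f 56 58 50
f 57 47 59
f 57 59 58
f 58 59 60
f 58 60 50
f 59 47 61
f 59 61 60
f 60 61 62
f 60 62 50
f 61 47 63
f 61 63 62
f 62 63 64
f 62 64 50
f 63 47 65
f 63 65 64
f 64 65 66
f 64 66 50
f 65 47 67
f 65 67 66
f 66 67 68
f 66 68 50
f 67 47 69
f 67 69 68
f 68 69 70
f 68 70 50
f 69 47 71
f 69 71 70
f 70 71 72
f 70 72 50
f 71 47 73
f 71 73 72
f 72 73 74
f 72 74 50
f 73 47 75
f 73 75 74
f 74 75 76
f 74 76 50
f 75 47 48
f 75 48 76
f 76 48 49
f 76 49 50
f 77 88 82
f 77 82 78
f 77 78 84
f 77 84 87
f 77 87 88
f 78 82 86
f 82 88 81
f 88 87 79
f 87 84 83
f 84 78 85
f 80 86 81
f 80 81 79
f 80 79 83
f 80 83 85
f 80 85 86
f 81 86 82
f 79 81 88
f 83 79 87
f 85 83 84
f 86 85 78



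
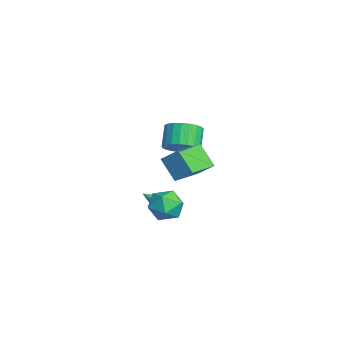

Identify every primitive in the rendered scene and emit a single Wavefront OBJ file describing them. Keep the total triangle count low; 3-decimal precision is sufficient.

v -3.53 0.073 0.868
v -2.824 0.232 1.436
v -3.644 0.507 2.379
v -4.35 0.347 1.812
v -2.883 0.578 1.284
v -3.703 0.853 2.227
v -3.054 0.837 1.06
v -3.874 1.111 2.003
v -3.307 0.963 0.802
v -4.128 1.238 1.746
v -3.599 0.936 0.557
v -4.42 1.21 1.5
v -3.879 0.759 0.365
v -4.7 1.033 1.308
v -4.099 0.464 0.26
v -4.919 0.738 1.203
v -4.22 0.101 0.26
v -5.04 0.375 1.204
v -4.221 -0.267 0.366
v -5.042 0.008 1.309
v -4.104 -0.576 0.558
v -4.924 -0.301 1.502
v -3.887 -0.773 0.804
v -4.707 -0.498 1.748
v -3.608 -0.823 1.061
v -4.428 -0.549 2.005
v -3.316 -0.719 1.285
v -4.136 -0.444 2.228
v -3.06 -0.478 1.437
v -3.881 -0.203 2.38
v -2.886 -0.141 1.49
v -3.707 0.133 2.433
v -0.322 -1.081 -1.139
v 0.149 -1.308 -1.542
v 0.142 -2.319 0.099
v 0.312 -1.015 -1.31
v 0.233 -0.747 -1.012
v -0.058 -0.607 -0.763
v -0.449 -0.648 -0.658
v -0.792 -0.855 -0.736
v -0.956 -1.148 -0.968
v -0.877 -1.416 -1.265
v -0.586 -1.556 -1.514
v -0.194 -1.515 -1.62
v 1.75 -1.153 1.671
v 0.989 -1.642 2.674
v 0.582 0.045 1.369
v -0.179 -0.444 2.372
v 2.259 -0.476 2.388
v 1.498 -0.965 3.391
v 1.091 0.722 2.086
v 0.33 0.233 3.089
v 0.804 -1.384 0.117
v 1.416 -0.71 0.027
v 1.904 -2.37 0.213
v 2.516 -1.696 0.123
v 2.013 -1.758 0.884
v 1.333 -1.149 0.825
v 1.987 -1.931 -0.585
v 1.307 -1.322 -0.644
v 2.147 -1.048 -0.407
v 2.163 -0.941 0.501
v 1.157 -2.139 -0.261
v 1.173 -2.032 0.647
f 2 1 5
f 2 5 3
f 3 5 6
f 3 6 4
f 5 1 7
f 5 7 6
f 6 7 8
f 6 8 4
f 7 1 9
f 7 9 8
f 8 9 10
f 8 10 4
f 9 1 11
f 9 11 10
f 10 11 12
f 10 12 4
f 11 1 13
f 11 13 12
f 12 13 14
f 12 14 4
f 13 1 15
f 13 15 14
f 14 15 16
f 14 16 4
f 15 1 17
f 15 17 16
f 16 17 18
f 16 18 4
f 17 1 19
f 17 19 18
f 18 19 20
f 18 20 4
f 19 1 21
f 19 21 20
f 20 21 22
f 20 22 4
f 21 1 23
f 21 23 22
f 22 23 24
f 22 24 4
f 23 1 25
f 23 25 24
f 24 25 26
f 24 26 4
f 25 1 27
f 25 27 26
f 26 27 28
f 26 28 4
f 27 1 29
f 27 29 28
f 28 29 30
f 28 30 4
f 29 1 31
f 29 31 30
f 30 31 32
f 30 32 4
f 31 1 2
f 31 2 32
f 32 2 3
f 32 3 4
f 34 33 36
f 34 36 35
f 36 33 37
f 36 37 35
f 37 33 38
f 37 38 35
f 38 33 39
f 38 39 35
f 39 33 40
f 39 40 35
f 40 33 41
f 40 41 35
f 41 33 42
f 41 42 35
f 42 33 43
f 42 43 35
f 43 33 44
f 43 44 35
f 44 33 34
f 44 34 35
f 46 48 45
f 49 46 45
f 45 48 47
f 47 49 45
f 46 52 48
f 50 46 49
f 50 52 46
f 48 52 47
f 51 49 47
f 47 52 51
f 51 50 49
f 52 50 51
f 53 64 58
f 53 58 54
f 53 54 60
f 53 60 63
f 53 63 64
f 54 58 62
f 58 64 57
f 64 63 55
f 63 60 59
f 60 54 61
f 56 62 57
f 56 57 55
f 56 55 59
f 56 59 61
f 56 61 62
f 57 62 58
f 55 57 64
f 59 55 63
f 61 59 60
f 62 61 54



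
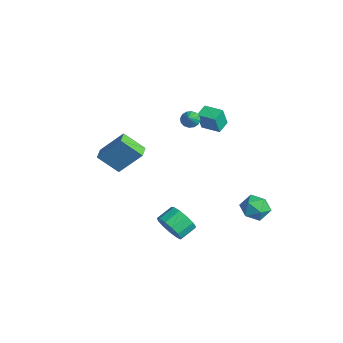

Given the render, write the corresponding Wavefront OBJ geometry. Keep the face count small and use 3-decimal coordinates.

v -0.246 -5.002 1.93
v 0.489 -3.845 3.48
v -1 -4.51 1.919
v -0.264 -3.352 3.47
v 0.444 -3.968 0.83
v 1.18 -2.81 2.381
v -0.309 -3.475 0.82
v 0.426 -2.318 2.37
v 3.209 -2.084 -2.739
v 3.732 -1.611 -3.448
v 3.494 -0.602 -2.95
v 2.971 -1.076 -2.241
v 3.201 -1.643 -3.636
v 2.964 -0.634 -3.138
v 2.674 -1.815 -3.54
v 2.436 -0.806 -3.041
v 2.316 -2.073 -3.189
v 2.078 -1.064 -2.691
v 2.241 -2.334 -2.695
v 2.004 -1.325 -2.197
v 2.474 -2.516 -2.216
v 2.237 -1.507 -1.717
v 2.94 -2.561 -1.902
v 2.703 -1.552 -1.404
v 3.492 -2.455 -1.854
v 3.254 -1.446 -1.356
v 3.953 -2.231 -2.088
v 3.715 -1.222 -1.589
v 4.178 -1.96 -2.528
v 3.941 -0.952 -2.029
v 4.096 -1.729 -3.035
v 3.858 -0.721 -2.536
v -2.252 1.682 1.988
v -1.816 2.001 1.728
v -1.328 1.138 2.872
v -1.925 2.184 1.954
v -2.122 2.231 2.19
v -2.354 2.132 2.371
v -2.559 1.912 2.449
v -2.681 1.63 2.404
v -2.689 1.362 2.248
v -2.579 1.18 2.021
v -2.382 1.132 1.786
v -2.151 1.231 1.605
v -1.946 1.451 1.526
v -1.824 1.733 1.571
v 1.561 3.802 -3.527
v 2.067 4.539 -3.081
v 2.873 2.861 -3.459
v 3.379 3.598 -3.013
v 2.64 3.134 -2.526
v 1.83 3.716 -2.568
v 3.11 3.684 -3.972
v 2.3 4.266 -4.014
v 3.025 4.466 -3.356
v 2.734 4.126 -2.463
v 2.206 3.274 -4.077
v 1.915 2.934 -3.184
v -4.524 3.994 0.025
v -4.337 3.584 1.372
v -3.453 4.692 0.089
v -3.266 4.281 1.436
v -4.014 3.239 -0.276
v -3.827 2.828 1.071
v -2.943 3.936 -0.212
v -2.756 3.526 1.135
f 2 4 1
f 5 2 1
f 1 4 3
f 3 5 1
f 2 8 4
f 6 2 5
f 6 8 2
f 4 8 3
f 7 5 3
f 3 8 7
f 7 6 5
f 8 6 7
f 10 9 13
f 10 13 11
f 11 13 14
f 11 14 12
f 13 9 15
f 13 15 14
f 14 15 16
f 14 16 12
f 15 9 17
f 15 17 16
f 16 17 18
f 16 18 12
f 17 9 19
f 17 19 18
f 18 19 20
f 18 20 12
f 19 9 21
f 19 21 20
f 20 21 22
f 20 22 12
f 21 9 23
f 21 23 22
f 22 23 24
f 22 24 12
f 23 9 25
f 23 25 24
f 24 25 26
f 24 26 12
f 25 9 27
f 25 27 26
f 26 27 28
f 26 28 12
f 27 9 29
f 27 29 28
f 28 29 30
f 28 30 12
f 29 9 31
f 29 31 30
f 30 31 32
f 30 32 12
f 31 9 10
f 31 10 32
f 32 10 11
f 32 11 12
f 34 33 36
f 34 36 35
f 36 33 37
f 36 37 35
f 37 33 38
f 37 38 35
f 38 33 39
f 38 39 35
f 39 33 40
f 39 40 35
f 40 33 41
f 40 41 35
f 41 33 42
f 41 42 35
f 42 33 43
f 42 43 35
f 43 33 44
f 43 44 35
f 44 33 45
f 44 45 35
f 45 33 46
f 45 46 35
f 46 33 34
f 46 34 35
f 47 58 52
f 47 52 48
f 47 48 54
f 47 54 57
f 47 57 58
f 48 52 56
f 52 58 51
f 58 57 49
f 57 54 53
f 54 48 55
f 50 56 51
f 50 51 49
f 50 49 53
f 50 53 55
f 50 55 56
f 51 56 52
f 49 51 58
f 53 49 57
f 55 53 54
f 56 55 48
f 60 62 59
f 63 60 59
f 59 62 61
f 61 63 59
f 60 66 62
f 64 60 63
f 64 66 60
f 62 66 61
f 65 63 61
f 61 66 65
f 65 64 63
f 66 64 65



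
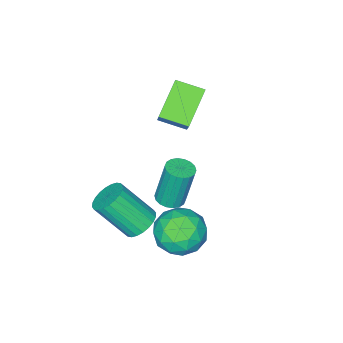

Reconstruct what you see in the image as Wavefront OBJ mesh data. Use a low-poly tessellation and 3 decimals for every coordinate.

v 2.563 0.419 1.641
v 2.913 0.918 1.628
v 2.608 1.181 3.526
v 2.257 0.681 3.539
v 2.665 1.016 1.575
v 2.36 1.279 3.473
v 2.398 0.996 1.535
v 2.093 1.259 3.432
v 2.163 0.862 1.515
v 1.858 1.125 3.413
v 2.007 0.64 1.521
v 1.702 0.902 3.419
v 1.961 0.374 1.551
v 1.656 0.636 3.448
v 2.034 0.117 1.598
v 1.729 0.379 3.496
v 2.212 -0.081 1.654
v 1.907 0.182 3.552
v 2.46 -0.179 1.707
v 2.155 0.084 3.605
v 2.727 -0.159 1.748
v 2.422 0.104 3.645
v 2.962 -0.025 1.767
v 2.657 0.238 3.665
v 3.118 0.198 1.761
v 2.813 0.46 3.659
v 3.164 0.464 1.732
v 2.859 0.726 3.629
v 3.091 0.721 1.684
v 2.786 0.983 3.582
v 2.868 -0.888 -0.812
v 3.337 -0.292 -0.589
v 4.041 -1.416 0.935
v 3.572 -2.012 0.712
v 3.082 -0.232 -0.427
v 3.785 -1.356 1.097
v 2.794 -0.272 -0.323
v 3.498 -1.396 1.201
v 2.518 -0.405 -0.294
v 3.222 -1.529 1.23
v 2.295 -0.612 -0.344
v 2.999 -1.736 1.18
v 2.159 -0.861 -0.465
v 2.863 -1.985 1.059
v 2.131 -1.114 -0.638
v 2.835 -2.238 0.885
v 2.216 -1.333 -0.839
v 2.919 -2.457 0.685
v 2.399 -1.484 -1.035
v 3.103 -2.608 0.489
v 2.655 -1.544 -1.197
v 3.358 -2.668 0.327
v 2.942 -1.504 -1.301
v 3.646 -2.628 0.223
v 3.218 -1.371 -1.33
v 3.922 -2.495 0.194
v 3.441 -1.164 -1.28
v 4.145 -2.288 0.244
v 3.577 -0.915 -1.159
v 4.281 -2.039 0.365
v 3.605 -0.662 -0.985
v 4.309 -1.786 0.538
v 3.521 -0.443 -0.785
v 4.224 -1.567 0.739
v 0.124 -2.658 2.759
v -1.273 -3.105 3.853
v -0.473 -1.598 2.43
v -1.87 -2.046 3.525
v 0.91 -1.794 4.115
v -0.487 -2.242 5.21
v 0.313 -0.735 3.787
v -1.084 -1.182 4.881
v 1.429 0.912 -0.391
v 2.05 1.872 -0.476
v 2.97 -0.052 -0.024
v 3.591 0.908 -0.109
v 2.868 0.769 0.77
v 1.916 1.364 0.543
v 3.104 0.456 -1.043
v 2.152 1.051 -1.27
v 3.085 1.59 -0.879
v 2.939 1.783 0.242
v 2.081 0.037 -0.742
v 1.935 0.23 0.379
v 1.604 1.476 -0.466
v 3.416 0.344 -0.034
v 2.991 0.262 0.482
v 3.356 0.826 0.432
v 1.525 1.178 0.133
v 1.89 1.742 0.083
v 2.371 1.094 0.815
v 3.13 0.078 -0.583
v 3.495 0.642 -0.633
v 1.664 0.994 -0.932
v 2.029 1.558 -0.982
v 2.649 0.726 -1.315
v 2.577 1.875 -0.752
v 3.483 1.309 -0.536
v 3.197 1.043 -1.085
v 2.638 1.393 -1.219
v 2.491 1.989 -0.094
v 3.397 1.422 0.122
v 2.973 1.34 0.638
v 2.413 1.69 0.505
v 3.1 1.823 -0.331
v 1.623 0.398 -0.622
v 2.529 -0.169 -0.406
v 2.607 0.13 -1.005
v 2.047 0.48 -1.138
v 1.537 0.511 0.036
v 2.443 -0.055 0.252
v 2.382 0.427 0.719
v 1.823 0.777 0.585
v 1.92 -0.003 -0.169
f 2 1 5
f 2 5 3
f 3 5 6
f 3 6 4
f 5 1 7
f 5 7 6
f 6 7 8
f 6 8 4
f 7 1 9
f 7 9 8
f 8 9 10
f 8 10 4
f 9 1 11
f 9 11 10
f 10 11 12
f 10 12 4
f 11 1 13
f 11 13 12
f 12 13 14
f 12 14 4
f 13 1 15
f 13 15 14
f 14 15 16
f 14 16 4
f 15 1 17
f 15 17 16
f 16 17 18
f 16 18 4
f 17 1 19
f 17 19 18
f 18 19 20
f 18 20 4
f 19 1 21
f 19 21 20
f 20 21 22
f 20 22 4
f 21 1 23
f 21 23 22
f 22 23 24
f 22 24 4
f 23 1 25
f 23 25 24
f 24 25 26
f 24 26 4
f 25 1 27
f 25 27 26
f 26 27 28
f 26 28 4
f 27 1 29
f 27 29 28
f 28 29 30
f 28 30 4
f 29 1 2
f 29 2 30
f 30 2 3
f 30 3 4
f 32 31 35
f 32 35 33
f 33 35 36
f 33 36 34
f 35 31 37
f 35 37 36
f 36 37 38
f 36 38 34
f 37 31 39
f 37 39 38
f 38 39 40
f 38 40 34
f 39 31 41
f 39 41 40
f 40 41 42
f 40 42 34
f 41 31 43
f 41 43 42
f 42 43 44
f 42 44 34
f 43 31 45
f 43 45 44
f 44 45 46
f 44 46 34
f 45 31 47
f 45 47 46
f 46 47 48
f 46 48 34
f 47 31 49
f 47 49 48
f 48 49 50
f 48 50 34
f 49 31 51
f 49 51 50
f 50 51 52
f 50 52 34
f 51 31 53
f 51 53 52
f 52 53 54
f 52 54 34
f 53 31 55
f 53 55 54
f 54 55 56
f 54 56 34
f 55 31 57
f 55 57 56
f 56 57 58
f 56 58 34
f 57 31 59
f 57 59 58
f 58 59 60
f 58 60 34
f 59 31 61
f 59 61 60
f 60 61 62
f 60 62 34
f 61 31 63
f 61 63 62
f 62 63 64
f 62 64 34
f 63 31 32
f 63 32 64
f 64 32 33
f 64 33 34
f 66 68 65
f 69 66 65
f 65 68 67
f 67 69 65
f 66 72 68
f 70 66 69
f 70 72 66
f 68 72 67
f 71 69 67
f 67 72 71
f 71 70 69
f 72 70 71
f 73 110 89
f 110 84 113
f 89 113 78
f 110 113 89
f 73 89 85
f 89 78 90
f 85 90 74
f 89 90 85
f 73 85 94
f 85 74 95
f 94 95 80
f 85 95 94
f 73 94 106
f 94 80 109
f 106 109 83
f 94 109 106
f 73 106 110
f 106 83 114
f 110 114 84
f 106 114 110
f 74 90 101
f 90 78 104
f 101 104 82
f 90 104 101
f 78 113 91
f 113 84 112
f 91 112 77
f 113 112 91
f 84 114 111
f 114 83 107
f 111 107 75
f 114 107 111
f 83 109 108
f 109 80 96
f 108 96 79
f 109 96 108
f 80 95 100
f 95 74 97
f 100 97 81
f 95 97 100
f 76 102 88
f 102 82 103
f 88 103 77
f 102 103 88
f 76 88 86
f 88 77 87
f 86 87 75
f 88 87 86
f 76 86 93
f 86 75 92
f 93 92 79
f 86 92 93
f 76 93 98
f 93 79 99
f 98 99 81
f 93 99 98
f 76 98 102
f 98 81 105
f 102 105 82
f 98 105 102
f 77 103 91
f 103 82 104
f 91 104 78
f 103 104 91
f 75 87 111
f 87 77 112
f 111 112 84
f 87 112 111
f 79 92 108
f 92 75 107
f 108 107 83
f 92 107 108
f 81 99 100
f 99 79 96
f 100 96 80
f 99 96 100
f 82 105 101
f 105 81 97
f 101 97 74
f 105 97 101



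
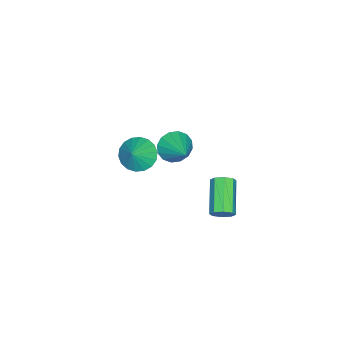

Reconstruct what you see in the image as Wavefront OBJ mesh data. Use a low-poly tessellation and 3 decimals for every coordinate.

v 0.26 0.82 3.137
v 0.855 0.563 2.721
v 1.18 1.74 3.883
v 0.712 0.873 2.515
v 0.448 1.168 2.476
v 0.133 1.371 2.614
v -0.147 1.426 2.892
v -0.318 1.318 3.235
v -0.335 1.077 3.552
v -0.192 0.767 3.758
v 0.073 0.471 3.797
v 0.387 0.269 3.659
v 0.668 0.214 3.382
v 0.839 0.322 3.038
v 1.922 3.698 1.459
v 2.225 3.452 1.816
v 0.882 2.875 2.559
v 0.578 3.122 2.201
v 2.126 3.829 1.93
v 0.783 3.252 2.673
v 1.908 4.129 1.767
v 0.564 3.552 2.51
v 1.697 4.177 1.424
v 0.353 3.6 2.167
v 1.618 3.945 1.101
v 0.275 3.368 1.844
v 1.717 3.568 0.987
v 0.374 2.991 1.73
v 1.936 3.268 1.15
v 0.592 2.691 1.893
v 2.147 3.22 1.493
v 0.803 2.643 2.236
v -1.79 -1.896 -0.701
v -1.159 -2.1 -1.265
v -0.99 -1.804 0.161
v -1.176 -1.714 -1.29
v -1.314 -1.364 -1.199
v -1.547 -1.119 -1.009
v -1.828 -1.029 -0.759
v -2.101 -1.11 -0.497
v -2.313 -1.347 -0.275
v -2.421 -1.692 -0.138
v -2.404 -2.078 -0.113
v -2.265 -2.428 -0.204
v -2.033 -2.673 -0.394
v -1.752 -2.763 -0.644
v -1.478 -2.682 -0.906
v -1.267 -2.445 -1.128
f 2 1 4
f 2 4 3
f 4 1 5
f 4 5 3
f 5 1 6
f 5 6 3
f 6 1 7
f 6 7 3
f 7 1 8
f 7 8 3
f 8 1 9
f 8 9 3
f 9 1 10
f 9 10 3
f 10 1 11
f 10 11 3
f 11 1 12
f 11 12 3
f 12 1 13
f 12 13 3
f 13 1 14
f 13 14 3
f 14 1 2
f 14 2 3
f 16 15 19
f 16 19 17
f 17 19 20
f 17 20 18
f 19 15 21
f 19 21 20
f 20 21 22
f 20 22 18
f 21 15 23
f 21 23 22
f 22 23 24
f 22 24 18
f 23 15 25
f 23 25 24
f 24 25 26
f 24 26 18
f 25 15 27
f 25 27 26
f 26 27 28
f 26 28 18
f 27 15 29
f 27 29 28
f 28 29 30
f 28 30 18
f 29 15 31
f 29 31 30
f 30 31 32
f 30 32 18
f 31 15 16
f 31 16 32
f 32 16 17
f 32 17 18
f 34 33 36
f 34 36 35
f 36 33 37
f 36 37 35
f 37 33 38
f 37 38 35
f 38 33 39
f 38 39 35
f 39 33 40
f 39 40 35
f 40 33 41
f 40 41 35
f 41 33 42
f 41 42 35
f 42 33 43
f 42 43 35
f 43 33 44
f 43 44 35
f 44 33 45
f 44 45 35
f 45 33 46
f 45 46 35
f 46 33 47
f 46 47 35
f 47 33 48
f 47 48 35
f 48 33 34
f 48 34 35



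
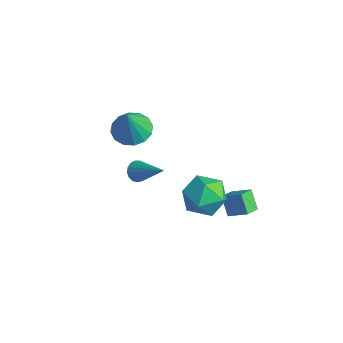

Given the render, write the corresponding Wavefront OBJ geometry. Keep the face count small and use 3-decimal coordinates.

v 0.11 -2.325 2.232
v 0.44 -2.539 1.847
v 1.63 -1.955 3.328
v 0.425 -2.284 1.782
v 0.337 -2.039 1.821
v 0.198 -1.859 1.953
v 0.038 -1.786 2.149
v -0.105 -1.837 2.365
v -0.198 -2 2.549
v -0.221 -2.237 2.661
v -0.168 -2.494 2.675
v -0.051 -2.713 2.587
v 0.103 -2.843 2.417
v 0.259 -2.854 2.205
v 0.38 -2.745 1.999
v -0.49 1.851 -1.471
v 0.647 1.965 -1.709
v -0.167 0.135 -0.751
v 0.97 0.249 -0.989
v 0.479 0.903 -0.156
v 0.28 1.964 -0.601
v 0.2 0.136 -1.859
v 0.001 1.197 -2.304
v 1.074 0.905 -1.948
v 1.246 1.379 -0.896
v -0.766 0.721 -1.564
v -0.594 1.195 -0.512
v -2.625 -0.919 2.333
v -2.154 -1.645 1.941
v -2.115 -1.481 3.987
v -1.826 -1.279 1.965
v -1.713 -0.816 2.087
v -1.844 -0.381 2.275
v -2.184 -0.09 2.478
v -2.643 -0.021 2.643
v -3.096 -0.193 2.725
v -3.423 -0.56 2.701
v -3.537 -1.022 2.579
v -3.406 -1.457 2.391
v -3.065 -1.748 2.187
v -2.607 -1.817 2.023
v 0.506 2.156 -3.157
v -0.146 2.235 -2.275
v 0.217 2.904 -3.438
v -0.436 2.983 -2.556
v 1.316 2.677 -2.604
v 0.663 2.756 -1.722
v 1.026 3.425 -2.885
v 0.374 3.504 -2.003
f 2 1 4
f 2 4 3
f 4 1 5
f 4 5 3
f 5 1 6
f 5 6 3
f 6 1 7
f 6 7 3
f 7 1 8
f 7 8 3
f 8 1 9
f 8 9 3
f 9 1 10
f 9 10 3
f 10 1 11
f 10 11 3
f 11 1 12
f 11 12 3
f 12 1 13
f 12 13 3
f 13 1 14
f 13 14 3
f 14 1 15
f 14 15 3
f 15 1 2
f 15 2 3
f 16 27 21
f 16 21 17
f 16 17 23
f 16 23 26
f 16 26 27
f 17 21 25
f 21 27 20
f 27 26 18
f 26 23 22
f 23 17 24
f 19 25 20
f 19 20 18
f 19 18 22
f 19 22 24
f 19 24 25
f 20 25 21
f 18 20 27
f 22 18 26
f 24 22 23
f 25 24 17
f 29 28 31
f 29 31 30
f 31 28 32
f 31 32 30
f 32 28 33
f 32 33 30
f 33 28 34
f 33 34 30
f 34 28 35
f 34 35 30
f 35 28 36
f 35 36 30
f 36 28 37
f 36 37 30
f 37 28 38
f 37 38 30
f 38 28 39
f 38 39 30
f 39 28 40
f 39 40 30
f 40 28 41
f 40 41 30
f 41 28 29
f 41 29 30
f 43 45 42
f 46 43 42
f 42 45 44
f 44 46 42
f 43 49 45
f 47 43 46
f 47 49 43
f 45 49 44
f 48 46 44
f 44 49 48
f 48 47 46
f 49 47 48



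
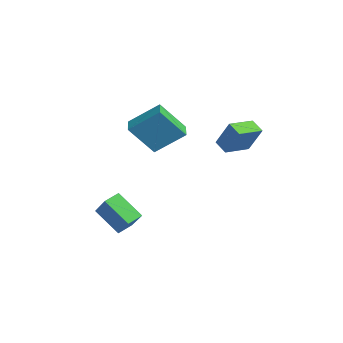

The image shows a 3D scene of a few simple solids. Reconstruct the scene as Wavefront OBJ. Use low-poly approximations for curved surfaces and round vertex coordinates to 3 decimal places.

v 1.428 -4.165 -0.612
v 2.661 -4.046 0.581
v 1.108 -3.421 -0.356
v 2.341 -3.301 0.837
v 2.419 -3.359 -1.717
v 3.652 -3.239 -0.524
v 2.099 -2.614 -1.461
v 3.332 -2.495 -0.268
v 1.634 1.603 3.122
v 2.262 2.032 4.507
v 1.11 2.943 2.944
v 1.737 3.372 4.329
v 2.343 1.828 2.731
v 2.97 2.257 4.116
v 1.818 3.168 2.553
v 2.446 3.597 3.938
v -0.645 -1.946 4
v -0.097 -0.56 5.163
v -0.445 -0.733 2.46
v 0.103 0.652 3.623
v 0.297 -2.232 3.897
v 0.845 -0.847 5.06
v 0.497 -1.02 2.357
v 1.045 0.366 3.52
f 2 4 1
f 5 2 1
f 1 4 3
f 3 5 1
f 2 8 4
f 6 2 5
f 6 8 2
f 4 8 3
f 7 5 3
f 3 8 7
f 7 6 5
f 8 6 7
f 10 12 9
f 13 10 9
f 9 12 11
f 11 13 9
f 10 16 12
f 14 10 13
f 14 16 10
f 12 16 11
f 15 13 11
f 11 16 15
f 15 14 13
f 16 14 15
f 18 20 17
f 21 18 17
f 17 20 19
f 19 21 17
f 18 24 20
f 22 18 21
f 22 24 18
f 20 24 19
f 23 21 19
f 19 24 23
f 23 22 21
f 24 22 23



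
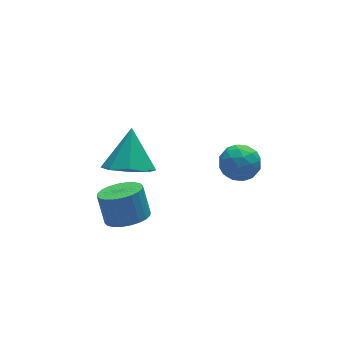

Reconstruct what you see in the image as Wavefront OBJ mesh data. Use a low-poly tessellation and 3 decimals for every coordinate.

v -1.029 -0.859 2.073
v -0.074 -1.309 1.983
v -0.411 0.179 3.447
v -0.151 -0.648 1.518
v -0.742 -0.111 1.379
v -1.502 -0.012 1.646
v -1.985 -0.409 2.163
v -1.908 -1.07 2.627
v -1.316 -1.607 2.767
v -0.556 -1.706 2.5
v -0.757 -0.037 -2.286
v -0.209 0.633 -2.653
v -0.235 1.307 -1.461
v -0.783 0.637 -1.094
v -0.543 0.762 -2.733
v -0.569 1.436 -1.541
v -0.91 0.769 -2.745
v -0.935 1.443 -1.553
v -1.253 0.654 -2.687
v -1.278 1.328 -1.495
v -1.521 0.433 -2.568
v -1.546 1.107 -1.376
v -1.672 0.141 -2.406
v -1.698 0.815 -1.214
v -1.685 -0.178 -2.226
v -1.71 0.496 -1.034
v -1.556 -0.476 -2.055
v -1.581 0.198 -0.863
v -1.305 -0.707 -1.919
v -1.331 -0.033 -0.727
v -0.971 -0.836 -1.839
v -0.997 -0.162 -0.647
v -0.605 -0.843 -1.827
v -0.63 -0.169 -0.635
v -0.262 -0.728 -1.885
v -0.287 -0.054 -0.693
v 0.006 -0.507 -2.004
v -0.019 0.167 -0.812
v 0.158 -0.215 -2.166
v 0.132 0.459 -0.974
v 0.17 0.104 -2.346
v 0.145 0.778 -1.154
v 0.041 0.402 -2.517
v 0.016 1.076 -1.325
v 3.025 -0.735 0.648
v 3.798 -0.347 0.909
v 3.722 -1.373 -0.469
v 4.495 -0.985 -0.208
v 4.123 -1.636 0.297
v 3.692 -1.241 0.988
v 3.828 -0.479 -0.548
v 3.397 -0.084 0.143
v 4.295 -0.188 0.17
v 4.477 -0.904 0.692
v 3.043 -0.816 -0.252
v 3.225 -1.532 0.27
v 3.35 -0.485 0.877
v 4.17 -1.235 -0.437
v 3.951 -1.618 -0.14
v 4.406 -1.389 0.014
v 3.288 -1.011 0.923
v 3.743 -0.783 1.076
v 3.934 -1.54 0.717
v 3.777 -0.937 -0.636
v 4.232 -0.709 -0.483
v 3.114 -0.331 0.426
v 3.569 -0.102 0.58
v 3.586 -0.18 -0.277
v 4.097 -0.164 0.596
v 4.507 -0.539 -0.061
v 4.114 -0.241 -0.261
v 3.861 -0.009 0.145
v 4.204 -0.584 0.903
v 4.614 -0.959 0.246
v 4.395 -1.342 0.543
v 4.142 -1.11 0.949
v 4.496 -0.491 0.468
v 2.906 -0.761 0.194
v 3.316 -1.136 -0.463
v 3.378 -0.61 -0.509
v 3.125 -0.378 -0.103
v 3.013 -1.181 0.501
v 3.423 -1.556 -0.156
v 3.659 -1.711 0.295
v 3.406 -1.479 0.701
v 3.024 -1.229 -0.028
f 2 1 4
f 2 4 3
f 4 1 5
f 4 5 3
f 5 1 6
f 5 6 3
f 6 1 7
f 6 7 3
f 7 1 8
f 7 8 3
f 8 1 9
f 8 9 3
f 9 1 10
f 9 10 3
f 10 1 2
f 10 2 3
f 12 11 15
f 12 15 13
f 13 15 16
f 13 16 14
f 15 11 17
f 15 17 16
f 16 17 18
f 16 18 14
f 17 11 19
f 17 19 18
f 18 19 20
f 18 20 14
f 19 11 21
f 19 21 20
f 20 21 22
f 20 22 14
f 21 11 23
f 21 23 22
f 22 23 24
f 22 24 14
f 23 11 25
f 23 25 24
f 24 25 26
f 24 26 14
f 25 11 27
f 25 27 26
f 26 27 28
f 26 28 14
f 27 11 29
f 27 29 28
f 28 29 30
f 28 30 14
f 29 11 31
f 29 31 30
f 30 31 32
f 30 32 14
f 31 11 33
f 31 33 32
f 32 33 34
f 32 34 14
f 33 11 35
f 33 35 34
f 34 35 36
f 34 36 14
f 35 11 37
f 35 37 36
f 36 37 38
f 36 38 14
f 37 11 39
f 37 39 38
f 38 39 40
f 38 40 14
f 39 11 41
f 39 41 40
f 40 41 42
f 40 42 14
f 41 11 43
f 41 43 42
f 42 43 44
f 42 44 14
f 43 11 12
f 43 12 44
f 44 12 13
f 44 13 14
f 45 82 61
f 82 56 85
f 61 85 50
f 82 85 61
f 45 61 57
f 61 50 62
f 57 62 46
f 61 62 57
f 45 57 66
f 57 46 67
f 66 67 52
f 57 67 66
f 45 66 78
f 66 52 81
f 78 81 55
f 66 81 78
f 45 78 82
f 78 55 86
f 82 86 56
f 78 86 82
f 46 62 73
f 62 50 76
f 73 76 54
f 62 76 73
f 50 85 63
f 85 56 84
f 63 84 49
f 85 84 63
f 56 86 83
f 86 55 79
f 83 79 47
f 86 79 83
f 55 81 80
f 81 52 68
f 80 68 51
f 81 68 80
f 52 67 72
f 67 46 69
f 72 69 53
f 67 69 72
f 48 74 60
f 74 54 75
f 60 75 49
f 74 75 60
f 48 60 58
f 60 49 59
f 58 59 47
f 60 59 58
f 48 58 65
f 58 47 64
f 65 64 51
f 58 64 65
f 48 65 70
f 65 51 71
f 70 71 53
f 65 71 70
f 48 70 74
f 70 53 77
f 74 77 54
f 70 77 74
f 49 75 63
f 75 54 76
f 63 76 50
f 75 76 63
f 47 59 83
f 59 49 84
f 83 84 56
f 59 84 83
f 51 64 80
f 64 47 79
f 80 79 55
f 64 79 80
f 53 71 72
f 71 51 68
f 72 68 52
f 71 68 72
f 54 77 73
f 77 53 69
f 73 69 46
f 77 69 73



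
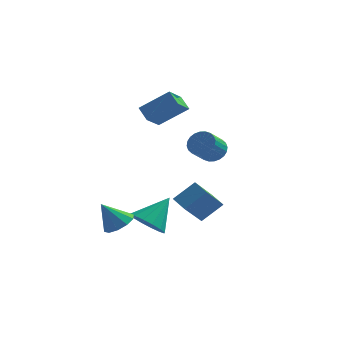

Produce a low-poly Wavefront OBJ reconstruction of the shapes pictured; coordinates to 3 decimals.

v -0.221 1.973 -4.681
v -0.745 0.582 -3.27
v 0.734 2.591 -3.718
v 0.209 1.199 -2.307
v 0.511 1.361 -5.013
v -0.014 -0.031 -3.602
v 1.465 1.978 -4.05
v 0.941 0.587 -2.639
v 1.474 -0.416 0.699
v 2.186 -0.647 0.747
v 1.818 -1.616 1.548
v 1.106 -1.384 1.501
v 2.172 -0.457 0.969
v 1.805 -1.426 1.771
v 2.053 -0.262 1.151
v 1.685 -1.231 1.952
v 1.845 -0.089 1.264
v 1.477 -1.058 2.065
v 1.58 0.033 1.291
v 1.213 -0.936 2.092
v 1.3 0.087 1.228
v 0.932 -0.881 2.029
v 1.046 0.065 1.084
v 0.678 -0.904 1.885
v 0.857 -0.03 0.882
v 0.489 -0.999 1.683
v 0.762 -0.184 0.652
v 0.394 -1.153 1.453
v 0.775 -0.374 0.429
v 0.408 -1.343 1.231
v 0.895 -0.569 0.248
v 0.527 -1.538 1.049
v 1.103 -0.742 0.135
v 0.735 -1.711 0.936
v 1.367 -0.864 0.108
v 1 -1.833 0.909
v 1.648 -0.919 0.171
v 1.28 -1.887 0.972
v 1.902 -0.896 0.315
v 1.534 -1.865 1.116
v 2.091 -0.801 0.517
v 1.723 -1.77 1.318
v -3.168 3.232 1.664
v -1.682 3.582 2.794
v -2.859 4.387 0.898
v -1.372 4.738 2.029
v -2.608 2.702 1.091
v -1.121 3.053 2.222
v -2.298 3.858 0.326
v -0.812 4.208 1.456
v -2.593 -2.553 -3.703
v -1.856 -2.69 -3.262
v -3.407 -2.787 -2.417
v -1.969 -2.165 -3.237
v -2.32 -1.788 -3.391
v -2.776 -1.703 -3.664
v -3.162 -1.943 -3.952
v -3.33 -2.416 -4.144
v -3.217 -2.941 -4.169
v -2.866 -3.318 -4.015
v -2.41 -3.402 -3.742
v -2.025 -3.163 -3.455
v -1.342 -2.112 -3.799
v -0.538 -1.941 -4.435
v -0.518 -1.008 -2.461
v -0.888 -1.547 -4.545
v -1.36 -1.305 -4.454
v -1.827 -1.278 -4.188
v -2.164 -1.475 -3.817
v -2.281 -1.843 -3.442
v -2.147 -2.282 -3.162
v -1.796 -2.676 -3.053
v -1.325 -2.919 -3.143
v -0.857 -2.946 -3.409
v -0.52 -2.749 -3.78
v -0.403 -2.381 -4.156
f 2 4 1
f 5 2 1
f 1 4 3
f 3 5 1
f 2 8 4
f 6 2 5
f 6 8 2
f 4 8 3
f 7 5 3
f 3 8 7
f 7 6 5
f 8 6 7
f 10 9 13
f 10 13 11
f 11 13 14
f 11 14 12
f 13 9 15
f 13 15 14
f 14 15 16
f 14 16 12
f 15 9 17
f 15 17 16
f 16 17 18
f 16 18 12
f 17 9 19
f 17 19 18
f 18 19 20
f 18 20 12
f 19 9 21
f 19 21 20
f 20 21 22
f 20 22 12
f 21 9 23
f 21 23 22
f 22 23 24
f 22 24 12
f 23 9 25
f 23 25 24
f 24 25 26
f 24 26 12
f 25 9 27
f 25 27 26
f 26 27 28
f 26 28 12
f 27 9 29
f 27 29 28
f 28 29 30
f 28 30 12
f 29 9 31
f 29 31 30
f 30 31 32
f 30 32 12
f 31 9 33
f 31 33 32
f 32 33 34
f 32 34 12
f 33 9 35
f 33 35 34
f 34 35 36
f 34 36 12
f 35 9 37
f 35 37 36
f 36 37 38
f 36 38 12
f 37 9 39
f 37 39 38
f 38 39 40
f 38 40 12
f 39 9 41
f 39 41 40
f 40 41 42
f 40 42 12
f 41 9 10
f 41 10 42
f 42 10 11
f 42 11 12
f 44 46 43
f 47 44 43
f 43 46 45
f 45 47 43
f 44 50 46
f 48 44 47
f 48 50 44
f 46 50 45
f 49 47 45
f 45 50 49
f 49 48 47
f 50 48 49
f 52 51 54
f 52 54 53
f 54 51 55
f 54 55 53
f 55 51 56
f 55 56 53
f 56 51 57
f 56 57 53
f 57 51 58
f 57 58 53
f 58 51 59
f 58 59 53
f 59 51 60
f 59 60 53
f 60 51 61
f 60 61 53
f 61 51 62
f 61 62 53
f 62 51 52
f 62 52 53
f 64 63 66
f 64 66 65
f 66 63 67
f 66 67 65
f 67 63 68
f 67 68 65
f 68 63 69
f 68 69 65
f 69 63 70
f 69 70 65
f 70 63 71
f 70 71 65
f 71 63 72
f 71 72 65
f 72 63 73
f 72 73 65
f 73 63 74
f 73 74 65
f 74 63 75
f 74 75 65
f 75 63 76
f 75 76 65
f 76 63 64
f 76 64 65



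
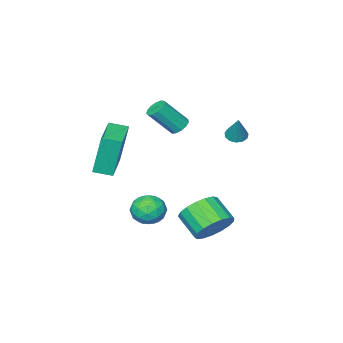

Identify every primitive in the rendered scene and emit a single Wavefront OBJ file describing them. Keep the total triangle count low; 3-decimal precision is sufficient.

v 0.705 -3.632 -0.615
v 0.399 -3.376 1.396
v 2.108 -2.322 -0.568
v 1.803 -2.067 1.443
v 1.297 -4.273 -0.443
v 0.992 -4.018 1.568
v 2.701 -2.964 -0.396
v 2.395 -2.708 1.615
v 0.423 2.203 -2.349
v 0.937 2.631 -1.674
v 0.89 1.525 -0.937
v 0.377 1.097 -1.611
v 0.507 2.725 -1.56
v 0.46 1.619 -0.822
v 0.058 2.7 -1.626
v 0.011 1.594 -0.889
v -0.308 2.561 -1.858
v -0.354 1.455 -1.121
v -0.505 2.339 -2.203
v -0.552 1.233 -1.465
v -0.491 2.087 -2.58
v -0.537 0.981 -1.843
v -0.266 1.861 -2.905
v -0.313 0.755 -2.168
v 0.116 1.713 -3.102
v 0.069 0.607 -2.365
v 0.568 1.678 -3.127
v 0.522 0.572 -2.39
v 0.988 1.763 -2.973
v 0.941 0.657 -2.236
v 1.278 1.949 -2.676
v 1.231 0.843 -1.939
v 1.372 2.193 -2.304
v 1.326 1.087 -1.567
v 1.249 2.439 -1.943
v 1.203 1.333 -1.205
v 2.449 1.419 -0.973
v 3.148 1.241 -1.317
v 2.192 0.159 -0.843
v 2.891 -0.019 -1.187
v 2.876 0.312 -0.46
v 3.035 1.091 -0.54
v 2.305 0.309 -1.62
v 2.464 1.088 -1.7
v 3.059 0.555 -1.717
v 3.412 0.557 -1
v 1.928 0.843 -1.16
v 2.281 0.845 -0.443
v 2.821 1.441 -1.157
v 2.519 -0.041 -1.003
v 2.51 0.154 -0.576
v 2.921 0.049 -0.778
v 2.755 1.353 -0.7
v 3.166 1.248 -0.902
v 3.006 0.702 -0.398
v 2.174 0.152 -1.258
v 2.585 0.047 -1.46
v 2.419 1.351 -1.382
v 2.83 1.246 -1.584
v 2.334 0.698 -1.762
v 3.18 0.933 -1.594
v 3.028 0.192 -1.517
v 2.684 0.385 -1.771
v 2.777 0.843 -1.819
v 3.387 0.934 -1.172
v 3.236 0.193 -1.096
v 3.227 0.388 -0.668
v 3.321 0.846 -0.716
v 3.335 0.53 -1.407
v 2.104 1.207 -1.064
v 1.953 0.466 -0.988
v 2.019 0.554 -1.444
v 2.113 1.012 -1.492
v 2.312 1.208 -0.643
v 2.16 0.467 -0.566
v 2.563 0.557 -0.341
v 2.656 1.015 -0.389
v 2.005 0.87 -0.753
v -2.966 -0.303 1.008
v -2.652 0.015 0.761
v -2.574 0.243 2.212
v -2.905 0.15 0.782
v -3.177 0.141 0.874
v -3.382 -0.009 1.009
v -3.455 -0.252 1.143
v -3.372 -0.512 1.234
v -3.161 -0.706 1.253
v -2.887 -0.771 1.194
v -2.639 -0.689 1.076
v -2.494 -0.484 0.936
v -2.499 -0.222 0.819
v -1.333 -2.109 1.34
v -0.91 -2.09 1.039
v -0.044 -2.632 2.218
v -0.467 -2.651 2.52
v -0.928 -1.83 1.172
v -0.062 -2.371 2.351
v -1.075 -1.658 1.358
v -0.209 -2.2 2.538
v -1.304 -1.63 1.539
v -0.438 -2.171 2.719
v -1.542 -1.753 1.657
v -0.676 -2.295 2.836
v -1.713 -1.99 1.674
v -0.848 -2.532 2.854
v -1.764 -2.265 1.585
v -0.899 -2.806 2.765
v -1.678 -2.49 1.419
v -0.813 -3.032 2.598
v -1.482 -2.594 1.227
v -0.617 -3.136 2.407
v -1.239 -2.544 1.072
v -0.374 -3.086 2.251
v -1.026 -2.357 1.001
v -0.16 -2.898 2.181
f 2 4 1
f 5 2 1
f 1 4 3
f 3 5 1
f 2 8 4
f 6 2 5
f 6 8 2
f 4 8 3
f 7 5 3
f 3 8 7
f 7 6 5
f 8 6 7
f 10 9 13
f 10 13 11
f 11 13 14
f 11 14 12
f 13 9 15
f 13 15 14
f 14 15 16
f 14 16 12
f 15 9 17
f 15 17 16
f 16 17 18
f 16 18 12
f 17 9 19
f 17 19 18
f 18 19 20
f 18 20 12
f 19 9 21
f 19 21 20
f 20 21 22
f 20 22 12
f 21 9 23
f 21 23 22
f 22 23 24
f 22 24 12
f 23 9 25
f 23 25 24
f 24 25 26
f 24 26 12
f 25 9 27
f 25 27 26
f 26 27 28
f 26 28 12
f 27 9 29
f 27 29 28
f 28 29 30
f 28 30 12
f 29 9 31
f 29 31 30
f 30 31 32
f 30 32 12
f 31 9 33
f 31 33 32
f 32 33 34
f 32 34 12
f 33 9 35
f 33 35 34
f 34 35 36
f 34 36 12
f 35 9 10
f 35 10 36
f 36 10 11
f 36 11 12
f 37 74 53
f 74 48 77
f 53 77 42
f 74 77 53
f 37 53 49
f 53 42 54
f 49 54 38
f 53 54 49
f 37 49 58
f 49 38 59
f 58 59 44
f 49 59 58
f 37 58 70
f 58 44 73
f 70 73 47
f 58 73 70
f 37 70 74
f 70 47 78
f 74 78 48
f 70 78 74
f 38 54 65
f 54 42 68
f 65 68 46
f 54 68 65
f 42 77 55
f 77 48 76
f 55 76 41
f 77 76 55
f 48 78 75
f 78 47 71
f 75 71 39
f 78 71 75
f 47 73 72
f 73 44 60
f 72 60 43
f 73 60 72
f 44 59 64
f 59 38 61
f 64 61 45
f 59 61 64
f 40 66 52
f 66 46 67
f 52 67 41
f 66 67 52
f 40 52 50
f 52 41 51
f 50 51 39
f 52 51 50
f 40 50 57
f 50 39 56
f 57 56 43
f 50 56 57
f 40 57 62
f 57 43 63
f 62 63 45
f 57 63 62
f 40 62 66
f 62 45 69
f 66 69 46
f 62 69 66
f 41 67 55
f 67 46 68
f 55 68 42
f 67 68 55
f 39 51 75
f 51 41 76
f 75 76 48
f 51 76 75
f 43 56 72
f 56 39 71
f 72 71 47
f 56 71 72
f 45 63 64
f 63 43 60
f 64 60 44
f 63 60 64
f 46 69 65
f 69 45 61
f 65 61 38
f 69 61 65
f 80 79 82
f 80 82 81
f 82 79 83
f 82 83 81
f 83 79 84
f 83 84 81
f 84 79 85
f 84 85 81
f 85 79 86
f 85 86 81
f 86 79 87
f 86 87 81
f 87 79 88
f 87 88 81
f 88 79 89
f 88 89 81
f 89 79 90
f 89 90 81
f 90 79 91
f 90 91 81
f 91 79 80
f 91 80 81
f 93 92 96
f 93 96 94
f 94 96 97
f 94 97 95
f 96 92 98
f 96 98 97
f 97 98 99
f 97 99 95
f 98 92 100
f 98 100 99
f 99 100 101
f 99 101 95
f 100 92 102
f 100 102 101
f 101 102 103
f 101 103 95
f 102 92 104
f 102 104 103
f 103 104 105
f 103 105 95
f 104 92 106
f 104 106 105
f 105 106 107
f 105 107 95
f 106 92 108
f 106 108 107
f 107 108 109
f 107 109 95
f 108 92 110
f 108 110 109
f 109 110 111
f 109 111 95
f 110 92 112
f 110 112 111
f 111 112 113
f 111 113 95
f 112 92 114
f 112 114 113
f 113 114 115
f 113 115 95
f 114 92 93
f 114 93 115
f 115 93 94
f 115 94 95

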